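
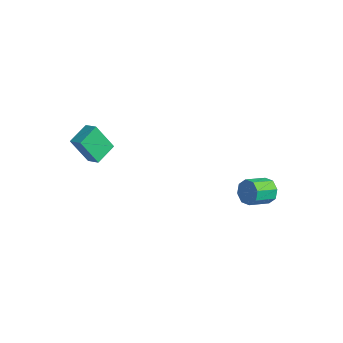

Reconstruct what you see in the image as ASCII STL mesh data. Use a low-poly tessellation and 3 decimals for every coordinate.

solid 
facet normal 0.228 0.876 -0.425
outer loop
vertex 4.622 3.637 0.609
vertex 4.051 3.568 0.16
vertex 4.156 3.861 0.821
endloop
endfacet
facet normal 0.503 0.267 0.822
outer loop
vertex 4.622 3.637 0.609
vertex 4.156 3.861 0.821
vertex 4.321 2.48 1.169
endloop
endfacet
facet normal 0.503 0.267 0.822
outer loop
vertex 4.321 2.48 1.169
vertex 4.156 3.861 0.821
vertex 3.855 2.704 1.381
endloop
endfacet
facet normal -0.228 -0.876 0.424
outer loop
vertex 4.321 2.48 1.169
vertex 3.855 2.704 1.381
vertex 3.749 2.412 0.72
endloop
endfacet
facet normal 0.228 0.876 -0.425
outer loop
vertex 4.156 3.861 0.821
vertex 4.051 3.568 0.16
vertex 3.628 3.913 0.645
endloop
endfacet
facet normal -0.236 0.472 0.849
outer loop
vertex 4.156 3.861 0.821
vertex 3.628 3.913 0.645
vertex 3.855 2.704 1.381
endloop
endfacet
facet normal -0.236 0.472 0.849
outer loop
vertex 3.855 2.704 1.381
vertex 3.628 3.913 0.645
vertex 3.327 2.756 1.205
endloop
endfacet
facet normal -0.228 -0.877 0.424
outer loop
vertex 3.855 2.704 1.381
vertex 3.327 2.756 1.205
vertex 3.749 2.412 0.72
endloop
endfacet
facet normal 0.229 0.876 -0.424
outer loop
vertex 3.628 3.913 0.645
vertex 4.051 3.568 0.16
vertex 3.348 3.764 0.186
endloop
endfacet
facet normal -0.834 0.400 0.379
outer loop
vertex 3.628 3.913 0.645
vertex 3.348 3.764 0.186
vertex 3.327 2.756 1.205
endloop
endfacet
facet normal -0.834 0.400 0.379
outer loop
vertex 3.327 2.756 1.205
vertex 3.348 3.764 0.186
vertex 3.047 2.607 0.746
endloop
endfacet
facet normal -0.228 -0.877 0.424
outer loop
vertex 3.327 2.756 1.205
vertex 3.047 2.607 0.746
vertex 3.749 2.412 0.72
endloop
endfacet
facet normal 0.229 0.876 -0.424
outer loop
vertex 3.348 3.764 0.186
vertex 4.051 3.568 0.16
vertex 3.479 3.5 -0.289
endloop
endfacet
facet normal -0.945 0.094 -0.313
outer loop
vertex 3.348 3.764 0.186
vertex 3.479 3.5 -0.289
vertex 3.047 2.607 0.746
endloop
endfacet
facet normal -0.945 0.094 -0.313
outer loop
vertex 3.047 2.607 0.746
vertex 3.479 3.5 -0.289
vertex 3.178 2.343 0.271
endloop
endfacet
facet normal -0.228 -0.876 0.424
outer loop
vertex 3.047 2.607 0.746
vertex 3.178 2.343 0.271
vertex 3.749 2.412 0.72
endloop
endfacet
facet normal 0.228 0.876 -0.424
outer loop
vertex 3.479 3.5 -0.289
vertex 4.051 3.568 0.16
vertex 3.945 3.276 -0.501
endloop
endfacet
facet normal -0.503 -0.267 -0.822
outer loop
vertex 3.479 3.5 -0.289
vertex 3.945 3.276 -0.501
vertex 3.178 2.343 0.271
endloop
endfacet
facet normal -0.503 -0.267 -0.822
outer loop
vertex 3.178 2.343 0.271
vertex 3.945 3.276 -0.501
vertex 3.644 2.119 0.059
endloop
endfacet
facet normal -0.228 -0.876 0.425
outer loop
vertex 3.178 2.343 0.271
vertex 3.644 2.119 0.059
vertex 3.749 2.412 0.72
endloop
endfacet
facet normal 0.228 0.877 -0.424
outer loop
vertex 3.945 3.276 -0.501
vertex 4.051 3.568 0.16
vertex 4.473 3.224 -0.325
endloop
endfacet
facet normal 0.236 -0.472 -0.849
outer loop
vertex 3.945 3.276 -0.501
vertex 4.473 3.224 -0.325
vertex 3.644 2.119 0.059
endloop
endfacet
facet normal 0.236 -0.472 -0.849
outer loop
vertex 3.644 2.119 0.059
vertex 4.473 3.224 -0.325
vertex 4.172 2.067 0.235
endloop
endfacet
facet normal -0.228 -0.876 0.425
outer loop
vertex 3.644 2.119 0.059
vertex 4.172 2.067 0.235
vertex 3.749 2.412 0.72
endloop
endfacet
facet normal 0.228 0.877 -0.424
outer loop
vertex 4.473 3.224 -0.325
vertex 4.051 3.568 0.16
vertex 4.753 3.373 0.134
endloop
endfacet
facet normal 0.834 -0.400 -0.379
outer loop
vertex 4.473 3.224 -0.325
vertex 4.753 3.373 0.134
vertex 4.172 2.067 0.235
endloop
endfacet
facet normal 0.834 -0.400 -0.379
outer loop
vertex 4.172 2.067 0.235
vertex 4.753 3.373 0.134
vertex 4.452 2.216 0.694
endloop
endfacet
facet normal -0.229 -0.876 0.424
outer loop
vertex 4.172 2.067 0.235
vertex 4.452 2.216 0.694
vertex 3.749 2.412 0.72
endloop
endfacet
facet normal 0.228 0.876 -0.424
outer loop
vertex 4.753 3.373 0.134
vertex 4.051 3.568 0.16
vertex 4.622 3.637 0.609
endloop
endfacet
facet normal 0.945 -0.094 0.313
outer loop
vertex 4.753 3.373 0.134
vertex 4.622 3.637 0.609
vertex 4.452 2.216 0.694
endloop
endfacet
facet normal 0.945 -0.094 0.313
outer loop
vertex 4.452 2.216 0.694
vertex 4.622 3.637 0.609
vertex 4.321 2.48 1.169
endloop
endfacet
facet normal -0.229 -0.876 0.424
outer loop
vertex 4.452 2.216 0.694
vertex 4.321 2.48 1.169
vertex 3.749 2.412 0.72
endloop
endfacet
facet normal -0.458 -0.261 0.850
outer loop
vertex -2.537 -2.608 4.241
vertex -2.649 -1.392 4.554
vertex -3.263 -2.576 3.859
endloop
endfacet
facet normal 0.088 -0.965 -0.249
outer loop
vertex -2.511 -2.148 2.466
vertex -2.537 -2.608 4.241
vertex -3.263 -2.576 3.859
endloop
endfacet
facet normal -0.458 -0.261 0.850
outer loop
vertex -3.263 -2.576 3.859
vertex -2.649 -1.392 4.554
vertex -3.374 -1.361 4.173
endloop
endfacet
facet normal -0.884 0.039 -0.465
outer loop
vertex -3.374 -1.361 4.173
vertex -2.511 -2.148 2.466
vertex -3.263 -2.576 3.859
endloop
endfacet
facet normal 0.884 -0.038 0.466
outer loop
vertex -2.537 -2.608 4.241
vertex -1.897 -0.964 3.161
vertex -2.649 -1.392 4.554
endloop
endfacet
facet normal 0.089 -0.964 -0.249
outer loop
vertex -1.786 -2.179 2.847
vertex -2.537 -2.608 4.241
vertex -2.511 -2.148 2.466
endloop
endfacet
facet normal 0.885 -0.039 0.465
outer loop
vertex -1.786 -2.179 2.847
vertex -1.897 -0.964 3.161
vertex -2.537 -2.608 4.241
endloop
endfacet
facet normal -0.089 0.965 0.248
outer loop
vertex -2.649 -1.392 4.554
vertex -1.897 -0.964 3.161
vertex -3.374 -1.361 4.173
endloop
endfacet
facet normal -0.885 0.038 -0.465
outer loop
vertex -2.623 -0.932 2.779
vertex -2.511 -2.148 2.466
vertex -3.374 -1.361 4.173
endloop
endfacet
facet normal -0.089 0.964 0.249
outer loop
vertex -3.374 -1.361 4.173
vertex -1.897 -0.964 3.161
vertex -2.623 -0.932 2.779
endloop
endfacet
facet normal 0.458 0.261 -0.850
outer loop
vertex -2.623 -0.932 2.779
vertex -1.786 -2.179 2.847
vertex -2.511 -2.148 2.466
endloop
endfacet
facet normal 0.458 0.261 -0.849
outer loop
vertex -1.897 -0.964 3.161
vertex -1.786 -2.179 2.847
vertex -2.623 -0.932 2.779
endloop
endfacet

endsolid


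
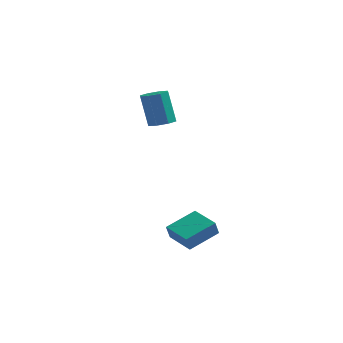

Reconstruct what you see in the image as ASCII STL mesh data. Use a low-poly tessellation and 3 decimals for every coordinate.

solid 
facet normal 0.287 -0.204 -0.936
outer loop
vertex -1.914 -0.264 2.873
vertex -2.396 0.222 2.619
vertex -1.697 0.248 2.828
endloop
endfacet
facet normal 0.875 -0.341 0.343
outer loop
vertex -1.914 -0.264 2.873
vertex -1.697 0.248 2.828
vertex -2.443 0.111 4.595
endloop
endfacet
facet normal 0.875 -0.342 0.343
outer loop
vertex -2.443 0.111 4.595
vertex -1.697 0.248 2.828
vertex -2.225 0.623 4.55
endloop
endfacet
facet normal -0.287 0.204 0.936
outer loop
vertex -2.443 0.111 4.595
vertex -2.225 0.623 4.55
vertex -2.924 0.598 4.341
endloop
endfacet
facet normal 0.287 -0.204 -0.936
outer loop
vertex -1.697 0.248 2.828
vertex -2.396 0.222 2.619
vertex -1.888 0.746 2.661
endloop
endfacet
facet normal 0.895 0.406 0.186
outer loop
vertex -1.697 0.248 2.828
vertex -1.888 0.746 2.661
vertex -2.225 0.623 4.55
endloop
endfacet
facet normal 0.894 0.407 0.186
outer loop
vertex -2.225 0.623 4.55
vertex -1.888 0.746 2.661
vertex -2.417 1.121 4.383
endloop
endfacet
facet normal -0.287 0.203 0.936
outer loop
vertex -2.225 0.623 4.55
vertex -2.417 1.121 4.383
vertex -2.924 0.598 4.341
endloop
endfacet
facet normal 0.288 -0.204 -0.936
outer loop
vertex -1.888 0.746 2.661
vertex -2.396 0.222 2.619
vertex -2.377 0.937 2.469
endloop
endfacet
facet normal 0.390 0.917 -0.080
outer loop
vertex -1.888 0.746 2.661
vertex -2.377 0.937 2.469
vertex -2.417 1.121 4.383
endloop
endfacet
facet normal 0.390 0.917 -0.080
outer loop
vertex -2.417 1.121 4.383
vertex -2.377 0.937 2.469
vertex -2.906 1.312 4.191
endloop
endfacet
facet normal -0.288 0.204 0.936
outer loop
vertex -2.417 1.121 4.383
vertex -2.906 1.312 4.191
vertex -2.924 0.598 4.341
endloop
endfacet
facet normal 0.288 -0.204 -0.936
outer loop
vertex -2.377 0.937 2.469
vertex -2.396 0.222 2.619
vertex -2.877 0.709 2.365
endloop
endfacet
facet normal -0.344 0.890 -0.299
outer loop
vertex -2.377 0.937 2.469
vertex -2.877 0.709 2.365
vertex -2.906 1.312 4.191
endloop
endfacet
facet normal -0.344 0.890 -0.299
outer loop
vertex -2.906 1.312 4.191
vertex -2.877 0.709 2.365
vertex -3.406 1.084 4.087
endloop
endfacet
facet normal -0.288 0.204 0.936
outer loop
vertex -2.906 1.312 4.191
vertex -3.406 1.084 4.087
vertex -2.924 0.598 4.341
endloop
endfacet
facet normal 0.287 -0.204 -0.936
outer loop
vertex -2.877 0.709 2.365
vertex -2.396 0.222 2.619
vertex -3.095 0.197 2.41
endloop
endfacet
facet normal -0.875 0.342 -0.343
outer loop
vertex -2.877 0.709 2.365
vertex -3.095 0.197 2.41
vertex -3.406 1.084 4.087
endloop
endfacet
facet normal -0.875 0.341 -0.343
outer loop
vertex -3.406 1.084 4.087
vertex -3.095 0.197 2.41
vertex -3.623 0.572 4.132
endloop
endfacet
facet normal -0.287 0.204 0.936
outer loop
vertex -3.406 1.084 4.087
vertex -3.623 0.572 4.132
vertex -2.924 0.598 4.341
endloop
endfacet
facet normal 0.287 -0.203 -0.936
outer loop
vertex -3.095 0.197 2.41
vertex -2.396 0.222 2.619
vertex -2.903 -0.301 2.577
endloop
endfacet
facet normal -0.894 -0.407 -0.186
outer loop
vertex -3.095 0.197 2.41
vertex -2.903 -0.301 2.577
vertex -3.623 0.572 4.132
endloop
endfacet
facet normal -0.895 -0.406 -0.187
outer loop
vertex -3.623 0.572 4.132
vertex -2.903 -0.301 2.577
vertex -3.432 0.074 4.299
endloop
endfacet
facet normal -0.287 0.204 0.936
outer loop
vertex -3.623 0.572 4.132
vertex -3.432 0.074 4.299
vertex -2.924 0.598 4.341
endloop
endfacet
facet normal 0.288 -0.204 -0.936
outer loop
vertex -2.903 -0.301 2.577
vertex -2.396 0.222 2.619
vertex -2.414 -0.492 2.769
endloop
endfacet
facet normal -0.390 -0.917 0.080
outer loop
vertex -2.903 -0.301 2.577
vertex -2.414 -0.492 2.769
vertex -3.432 0.074 4.299
endloop
endfacet
facet normal -0.390 -0.917 0.080
outer loop
vertex -3.432 0.074 4.299
vertex -2.414 -0.492 2.769
vertex -2.943 -0.117 4.491
endloop
endfacet
facet normal -0.288 0.204 0.936
outer loop
vertex -3.432 0.074 4.299
vertex -2.943 -0.117 4.491
vertex -2.924 0.598 4.341
endloop
endfacet
facet normal 0.288 -0.204 -0.936
outer loop
vertex -2.414 -0.492 2.769
vertex -2.396 0.222 2.619
vertex -1.914 -0.264 2.873
endloop
endfacet
facet normal 0.344 -0.890 0.299
outer loop
vertex -2.414 -0.492 2.769
vertex -1.914 -0.264 2.873
vertex -2.943 -0.117 4.491
endloop
endfacet
facet normal 0.344 -0.890 0.299
outer loop
vertex -2.943 -0.117 4.491
vertex -1.914 -0.264 2.873
vertex -2.443 0.111 4.595
endloop
endfacet
facet normal -0.288 0.204 0.936
outer loop
vertex -2.943 -0.117 4.491
vertex -2.443 0.111 4.595
vertex -2.924 0.598 4.341
endloop
endfacet
facet normal -0.813 0.576 0.082
outer loop
vertex -1.002 -3.423 -2.337
vertex -0.013 -2.107 -1.775
vertex -0.899 -3.167 -3.119
endloop
endfacet
facet normal -0.568 -0.757 -0.323
outer loop
vertex 0.353 -4.053 -3.245
vertex -1.002 -3.423 -2.337
vertex -0.899 -3.167 -3.119
endloop
endfacet
facet normal -0.814 0.575 0.083
outer loop
vertex -0.899 -3.167 -3.119
vertex -0.013 -2.107 -1.775
vertex 0.089 -1.85 -2.557
endloop
endfacet
facet normal 0.124 0.309 -0.943
outer loop
vertex 0.089 -1.85 -2.557
vertex 0.353 -4.053 -3.245
vertex -0.899 -3.167 -3.119
endloop
endfacet
facet normal -0.124 -0.309 0.943
outer loop
vertex -1.002 -3.423 -2.337
vertex 1.239 -2.993 -1.901
vertex -0.013 -2.107 -1.775
endloop
endfacet
facet normal -0.568 -0.757 -0.323
outer loop
vertex 0.251 -4.31 -2.463
vertex -1.002 -3.423 -2.337
vertex 0.353 -4.053 -3.245
endloop
endfacet
facet normal -0.124 -0.309 0.943
outer loop
vertex 0.251 -4.31 -2.463
vertex 1.239 -2.993 -1.901
vertex -1.002 -3.423 -2.337
endloop
endfacet
facet normal 0.568 0.757 0.323
outer loop
vertex -0.013 -2.107 -1.775
vertex 1.239 -2.993 -1.901
vertex 0.089 -1.85 -2.557
endloop
endfacet
facet normal 0.124 0.309 -0.943
outer loop
vertex 1.342 -2.737 -2.683
vertex 0.353 -4.053 -3.245
vertex 0.089 -1.85 -2.557
endloop
endfacet
facet normal 0.568 0.757 0.323
outer loop
vertex 0.089 -1.85 -2.557
vertex 1.239 -2.993 -1.901
vertex 1.342 -2.737 -2.683
endloop
endfacet
facet normal 0.813 -0.576 -0.083
outer loop
vertex 1.342 -2.737 -2.683
vertex 0.251 -4.31 -2.463
vertex 0.353 -4.053 -3.245
endloop
endfacet
facet normal 0.814 -0.576 -0.081
outer loop
vertex 1.239 -2.993 -1.901
vertex 0.251 -4.31 -2.463
vertex 1.342 -2.737 -2.683
endloop
endfacet

endsolid


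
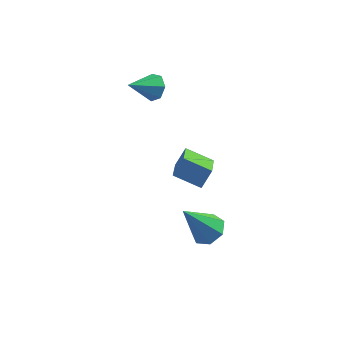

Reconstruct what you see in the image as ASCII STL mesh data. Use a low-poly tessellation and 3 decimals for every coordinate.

solid 
facet normal -0.391 -0.499 -0.774
outer loop
vertex 1.992 -0.079 -3.317
vertex 1.887 1.371 -4.198
vertex 3.186 -0.28 -3.79
endloop
endfacet
facet normal 0.062 -0.853 0.518
outer loop
vertex 3.553 0.189 -3.062
vertex 1.992 -0.079 -3.317
vertex 3.186 -0.28 -3.79
endloop
endfacet
facet normal -0.391 -0.499 -0.774
outer loop
vertex 3.186 -0.28 -3.79
vertex 1.887 1.371 -4.198
vertex 3.081 1.17 -4.671
endloop
endfacet
facet normal 0.919 -0.154 -0.364
outer loop
vertex 3.081 1.17 -4.671
vertex 3.553 0.189 -3.062
vertex 3.186 -0.28 -3.79
endloop
endfacet
facet normal -0.919 0.154 0.364
outer loop
vertex 1.992 -0.079 -3.317
vertex 2.254 1.84 -3.47
vertex 1.887 1.371 -4.198
endloop
endfacet
facet normal 0.062 -0.853 0.518
outer loop
vertex 2.359 0.39 -2.589
vertex 1.992 -0.079 -3.317
vertex 3.553 0.189 -3.062
endloop
endfacet
facet normal -0.919 0.154 0.364
outer loop
vertex 2.359 0.39 -2.589
vertex 2.254 1.84 -3.47
vertex 1.992 -0.079 -3.317
endloop
endfacet
facet normal -0.062 0.853 -0.518
outer loop
vertex 1.887 1.371 -4.198
vertex 2.254 1.84 -3.47
vertex 3.081 1.17 -4.671
endloop
endfacet
facet normal 0.919 -0.154 -0.364
outer loop
vertex 3.448 1.639 -3.943
vertex 3.553 0.189 -3.062
vertex 3.081 1.17 -4.671
endloop
endfacet
facet normal -0.062 0.853 -0.518
outer loop
vertex 3.081 1.17 -4.671
vertex 2.254 1.84 -3.47
vertex 3.448 1.639 -3.943
endloop
endfacet
facet normal 0.391 0.499 0.774
outer loop
vertex 3.448 1.639 -3.943
vertex 2.359 0.39 -2.589
vertex 3.553 0.189 -3.062
endloop
endfacet
facet normal 0.391 0.499 0.774
outer loop
vertex 2.254 1.84 -3.47
vertex 2.359 0.39 -2.589
vertex 3.448 1.639 -3.943
endloop
endfacet
facet normal 0.674 0.512 -0.532
outer loop
vertex 1.244 1.974 1.216
vertex 0.982 1.738 0.657
vertex 0.824 2.288 0.986
endloop
endfacet
facet normal -0.184 0.409 0.894
outer loop
vertex 1.244 1.974 1.216
vertex 0.824 2.288 0.986
vertex 0.038 1.022 1.403
endloop
endfacet
facet normal 0.674 0.512 -0.533
outer loop
vertex 0.824 2.288 0.986
vertex 0.982 1.738 0.657
vertex 0.523 2.188 0.509
endloop
endfacet
facet normal -0.741 0.575 0.347
outer loop
vertex 0.824 2.288 0.986
vertex 0.523 2.188 0.509
vertex 0.038 1.022 1.403
endloop
endfacet
facet normal 0.674 0.512 -0.533
outer loop
vertex 0.523 2.188 0.509
vertex 0.982 1.738 0.657
vertex 0.568 1.749 0.144
endloop
endfacet
facet normal -0.939 0.157 -0.305
outer loop
vertex 0.523 2.188 0.509
vertex 0.568 1.749 0.144
vertex 0.038 1.022 1.403
endloop
endfacet
facet normal 0.674 0.512 -0.533
outer loop
vertex 0.568 1.749 0.144
vertex 0.982 1.738 0.657
vertex 0.925 1.302 0.166
endloop
endfacet
facet normal -0.628 -0.530 -0.570
outer loop
vertex 0.568 1.749 0.144
vertex 0.925 1.302 0.166
vertex 0.038 1.022 1.403
endloop
endfacet
facet normal 0.674 0.512 -0.533
outer loop
vertex 0.925 1.302 0.166
vertex 0.982 1.738 0.657
vertex 1.325 1.183 0.558
endloop
endfacet
facet normal -0.043 -0.967 -0.250
outer loop
vertex 0.925 1.302 0.166
vertex 1.325 1.183 0.558
vertex 0.038 1.022 1.403
endloop
endfacet
facet normal 0.674 0.512 -0.533
outer loop
vertex 1.325 1.183 0.558
vertex 0.982 1.738 0.657
vertex 1.467 1.482 1.025
endloop
endfacet
facet normal 0.376 -0.828 0.416
outer loop
vertex 1.325 1.183 0.558
vertex 1.467 1.482 1.025
vertex 0.038 1.022 1.403
endloop
endfacet
facet normal 0.674 0.512 -0.532
outer loop
vertex 1.467 1.482 1.025
vertex 0.982 1.738 0.657
vertex 1.244 1.974 1.216
endloop
endfacet
facet normal 0.314 -0.216 0.924
outer loop
vertex 1.467 1.482 1.025
vertex 1.244 1.974 1.216
vertex 0.038 1.022 1.403
endloop
endfacet
facet normal 0.474 0.231 -0.850
outer loop
vertex 4.478 -3.991 -2.499
vertex 3.874 -3.613 -2.733
vertex 4.46 -3.361 -2.338
endloop
endfacet
facet normal 0.678 -0.164 0.717
outer loop
vertex 4.478 -3.991 -2.499
vertex 4.46 -3.361 -2.338
vertex 2.946 -4.067 -1.067
endloop
endfacet
facet normal 0.473 0.232 -0.850
outer loop
vertex 4.46 -3.361 -2.338
vertex 3.874 -3.613 -2.733
vertex 4.0 -2.921 -2.474
endloop
endfacet
facet normal 0.343 0.586 0.734
outer loop
vertex 4.46 -3.361 -2.338
vertex 4.0 -2.921 -2.474
vertex 2.946 -4.067 -1.067
endloop
endfacet
facet normal 0.474 0.232 -0.850
outer loop
vertex 4.0 -2.921 -2.474
vertex 3.874 -3.613 -2.733
vertex 3.446 -3.002 -2.805
endloop
endfacet
facet normal -0.366 0.837 0.407
outer loop
vertex 4.0 -2.921 -2.474
vertex 3.446 -3.002 -2.805
vertex 2.946 -4.067 -1.067
endloop
endfacet
facet normal 0.474 0.232 -0.850
outer loop
vertex 3.446 -3.002 -2.805
vertex 3.874 -3.613 -2.733
vertex 3.214 -3.543 -3.082
endloop
endfacet
facet normal -0.916 0.402 -0.017
outer loop
vertex 3.446 -3.002 -2.805
vertex 3.214 -3.543 -3.082
vertex 2.946 -4.067 -1.067
endloop
endfacet
facet normal 0.474 0.231 -0.850
outer loop
vertex 3.214 -3.543 -3.082
vertex 3.874 -3.613 -2.733
vertex 3.479 -4.137 -3.096
endloop
endfacet
facet normal -0.893 -0.393 -0.221
outer loop
vertex 3.214 -3.543 -3.082
vertex 3.479 -4.137 -3.096
vertex 2.946 -4.067 -1.067
endloop
endfacet
facet normal 0.474 0.231 -0.850
outer loop
vertex 3.479 -4.137 -3.096
vertex 3.874 -3.613 -2.733
vertex 4.042 -4.337 -2.836
endloop
endfacet
facet normal -0.314 -0.948 -0.050
outer loop
vertex 3.479 -4.137 -3.096
vertex 4.042 -4.337 -2.836
vertex 2.946 -4.067 -1.067
endloop
endfacet
facet normal 0.474 0.231 -0.850
outer loop
vertex 4.042 -4.337 -2.836
vertex 3.874 -3.613 -2.733
vertex 4.478 -3.991 -2.499
endloop
endfacet
facet normal 0.386 -0.846 0.368
outer loop
vertex 4.042 -4.337 -2.836
vertex 4.478 -3.991 -2.499
vertex 2.946 -4.067 -1.067
endloop
endfacet

endsolid


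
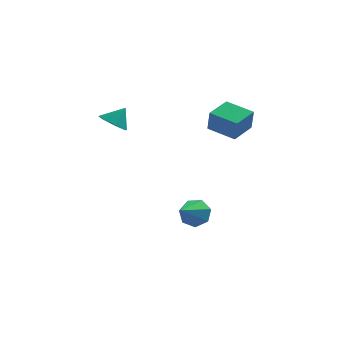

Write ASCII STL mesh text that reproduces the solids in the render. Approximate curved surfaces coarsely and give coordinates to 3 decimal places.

solid 
facet normal -0.546 -0.825 -0.145
outer loop
vertex 2.921 -3.882 3.718
vertex 1.545 -3.026 4.025
vertex 2.821 -3.597 2.474
endloop
endfacet
facet normal 0.835 -0.519 -0.186
outer loop
vertex 3.655 -2.334 2.695
vertex 2.921 -3.882 3.718
vertex 2.821 -3.597 2.474
endloop
endfacet
facet normal -0.545 -0.826 -0.144
outer loop
vertex 2.821 -3.597 2.474
vertex 1.545 -3.026 4.025
vertex 1.444 -2.742 2.781
endloop
endfacet
facet normal -0.079 0.222 -0.972
outer loop
vertex 1.444 -2.742 2.781
vertex 3.655 -2.334 2.695
vertex 2.821 -3.597 2.474
endloop
endfacet
facet normal 0.079 -0.222 0.972
outer loop
vertex 2.921 -3.882 3.718
vertex 2.379 -1.763 4.246
vertex 1.545 -3.026 4.025
endloop
endfacet
facet normal 0.834 -0.519 -0.186
outer loop
vertex 3.756 -2.618 3.939
vertex 2.921 -3.882 3.718
vertex 3.655 -2.334 2.695
endloop
endfacet
facet normal 0.079 -0.222 0.972
outer loop
vertex 3.756 -2.618 3.939
vertex 2.379 -1.763 4.246
vertex 2.921 -3.882 3.718
endloop
endfacet
facet normal -0.835 0.519 0.186
outer loop
vertex 1.545 -3.026 4.025
vertex 2.379 -1.763 4.246
vertex 1.444 -2.742 2.781
endloop
endfacet
facet normal -0.079 0.222 -0.972
outer loop
vertex 2.279 -1.478 3.002
vertex 3.655 -2.334 2.695
vertex 1.444 -2.742 2.781
endloop
endfacet
facet normal -0.834 0.519 0.186
outer loop
vertex 1.444 -2.742 2.781
vertex 2.379 -1.763 4.246
vertex 2.279 -1.478 3.002
endloop
endfacet
facet normal 0.546 0.825 0.144
outer loop
vertex 2.279 -1.478 3.002
vertex 3.756 -2.618 3.939
vertex 3.655 -2.334 2.695
endloop
endfacet
facet normal 0.545 0.826 0.145
outer loop
vertex 2.379 -1.763 4.246
vertex 3.756 -2.618 3.939
vertex 2.279 -1.478 3.002
endloop
endfacet
facet normal 0.364 0.761 -0.536
outer loop
vertex 1.177 -2.174 -2.776
vertex 0.832 -2.542 -3.533
vertex 0.442 -1.952 -2.96
endloop
endfacet
facet normal -0.164 0.249 0.954
outer loop
vertex 1.177 -2.174 -2.776
vertex 0.442 -1.952 -2.96
vertex 0.108 -4.058 -2.467
endloop
endfacet
facet normal 0.364 0.761 -0.537
outer loop
vertex 0.442 -1.952 -2.96
vertex 0.832 -2.542 -3.533
vertex 0.0 -2.175 -3.576
endloop
endfacet
facet normal -0.827 0.249 0.503
outer loop
vertex 0.442 -1.952 -2.96
vertex 0.0 -2.175 -3.576
vertex 0.108 -4.058 -2.467
endloop
endfacet
facet normal 0.364 0.762 -0.536
outer loop
vertex 0.0 -2.175 -3.576
vertex 0.832 -2.542 -3.533
vertex 0.185 -2.674 -4.16
endloop
endfacet
facet normal -0.972 -0.158 -0.173
outer loop
vertex 0.0 -2.175 -3.576
vertex 0.185 -2.674 -4.16
vertex 0.108 -4.058 -2.467
endloop
endfacet
facet normal 0.363 0.762 -0.535
outer loop
vertex 0.185 -2.674 -4.16
vertex 0.832 -2.542 -3.533
vertex 0.857 -3.073 -4.272
endloop
endfacet
facet normal -0.489 -0.664 -0.565
outer loop
vertex 0.185 -2.674 -4.16
vertex 0.857 -3.073 -4.272
vertex 0.108 -4.058 -2.467
endloop
endfacet
facet normal 0.364 0.762 -0.535
outer loop
vertex 0.857 -3.073 -4.272
vertex 0.832 -2.542 -3.533
vertex 1.51 -3.073 -3.828
endloop
endfacet
facet normal 0.257 -0.889 -0.378
outer loop
vertex 0.857 -3.073 -4.272
vertex 1.51 -3.073 -3.828
vertex 0.108 -4.058 -2.467
endloop
endfacet
facet normal 0.364 0.762 -0.536
outer loop
vertex 1.51 -3.073 -3.828
vertex 0.832 -2.542 -3.533
vertex 1.653 -2.673 -3.162
endloop
endfacet
facet normal 0.706 -0.664 0.247
outer loop
vertex 1.51 -3.073 -3.828
vertex 1.653 -2.673 -3.162
vertex 0.108 -4.058 -2.467
endloop
endfacet
facet normal 0.364 0.762 -0.536
outer loop
vertex 1.653 -2.673 -3.162
vertex 0.832 -2.542 -3.533
vertex 1.177 -2.174 -2.776
endloop
endfacet
facet normal 0.518 -0.156 0.841
outer loop
vertex 1.653 -2.673 -3.162
vertex 1.177 -2.174 -2.776
vertex 0.108 -4.058 -2.467
endloop
endfacet
facet normal -0.523 -0.350 -0.777
outer loop
vertex -2.631 -3.68 3.06
vertex -3.288 -3.146 3.261
vertex -2.61 -2.997 2.738
endloop
endfacet
facet normal 0.999 -0.010 0.045
outer loop
vertex -2.631 -3.68 3.06
vertex -2.61 -2.997 2.738
vertex -2.672 -2.734 4.179
endloop
endfacet
facet normal -0.523 -0.350 -0.777
outer loop
vertex -2.61 -2.997 2.738
vertex -3.288 -3.146 3.261
vertex -3.099 -2.427 2.81
endloop
endfacet
facet normal 0.751 0.655 -0.087
outer loop
vertex -2.61 -2.997 2.738
vertex -3.099 -2.427 2.81
vertex -2.672 -2.734 4.179
endloop
endfacet
facet normal -0.523 -0.350 -0.777
outer loop
vertex -3.099 -2.427 2.81
vertex -3.288 -3.146 3.261
vertex -3.731 -2.398 3.222
endloop
endfacet
facet normal 0.155 0.973 0.170
outer loop
vertex -3.099 -2.427 2.81
vertex -3.731 -2.398 3.222
vertex -2.672 -2.734 4.179
endloop
endfacet
facet normal -0.523 -0.350 -0.777
outer loop
vertex -3.731 -2.398 3.222
vertex -3.288 -3.146 3.261
vertex -4.03 -2.933 3.664
endloop
endfacet
facet normal -0.340 0.705 0.623
outer loop
vertex -3.731 -2.398 3.222
vertex -4.03 -2.933 3.664
vertex -2.672 -2.734 4.179
endloop
endfacet
facet normal -0.523 -0.350 -0.777
outer loop
vertex -4.03 -2.933 3.664
vertex -3.288 -3.146 3.261
vertex -3.77 -3.628 3.802
endloop
endfacet
facet normal -0.361 0.050 0.931
outer loop
vertex -4.03 -2.933 3.664
vertex -3.77 -3.628 3.802
vertex -2.672 -2.734 4.179
endloop
endfacet
facet normal -0.523 -0.349 -0.777
outer loop
vertex -3.77 -3.628 3.802
vertex -3.288 -3.146 3.261
vertex -3.148 -3.961 3.533
endloop
endfacet
facet normal 0.107 -0.495 0.862
outer loop
vertex -3.77 -3.628 3.802
vertex -3.148 -3.961 3.533
vertex -2.672 -2.734 4.179
endloop
endfacet
facet normal -0.522 -0.349 -0.778
outer loop
vertex -3.148 -3.961 3.533
vertex -3.288 -3.146 3.261
vertex -2.631 -3.68 3.06
endloop
endfacet
facet normal 0.712 -0.523 0.468
outer loop
vertex -3.148 -3.961 3.533
vertex -2.631 -3.68 3.06
vertex -2.672 -2.734 4.179
endloop
endfacet

endsolid


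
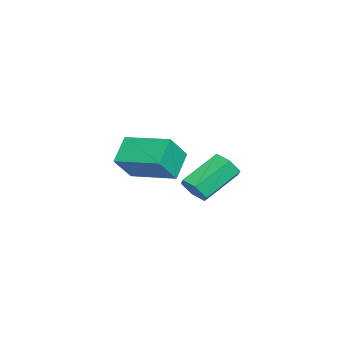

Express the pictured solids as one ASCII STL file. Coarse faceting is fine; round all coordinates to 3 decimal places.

solid 
facet normal 0.530 -0.644 -0.552
outer loop
vertex 4.851 -0.617 -0.287
vertex 4.406 -1.12 -0.127
vertex 4.299 -0.729 -0.686
endloop
endfacet
facet normal 0.283 0.748 -0.601
outer loop
vertex 4.851 -0.617 -0.287
vertex 4.299 -0.729 -0.686
vertex 3.899 0.542 0.707
endloop
endfacet
facet normal 0.283 0.748 -0.601
outer loop
vertex 3.899 0.542 0.707
vertex 4.299 -0.729 -0.686
vertex 3.347 0.431 0.309
endloop
endfacet
facet normal -0.528 0.644 0.553
outer loop
vertex 3.899 0.542 0.707
vertex 3.347 0.431 0.309
vertex 3.454 0.04 0.867
endloop
endfacet
facet normal 0.530 -0.644 -0.552
outer loop
vertex 4.299 -0.729 -0.686
vertex 4.406 -1.12 -0.127
vertex 3.854 -1.232 -0.526
endloop
endfacet
facet normal -0.552 0.234 -0.800
outer loop
vertex 4.299 -0.729 -0.686
vertex 3.854 -1.232 -0.526
vertex 3.347 0.431 0.309
endloop
endfacet
facet normal -0.552 0.234 -0.800
outer loop
vertex 3.347 0.431 0.309
vertex 3.854 -1.232 -0.526
vertex 2.902 -0.072 0.469
endloop
endfacet
facet normal -0.529 0.644 0.553
outer loop
vertex 3.347 0.431 0.309
vertex 2.902 -0.072 0.469
vertex 3.454 0.04 0.867
endloop
endfacet
facet normal 0.529 -0.645 -0.551
outer loop
vertex 3.854 -1.232 -0.526
vertex 4.406 -1.12 -0.127
vertex 3.961 -1.622 0.033
endloop
endfacet
facet normal -0.834 -0.514 -0.199
outer loop
vertex 3.854 -1.232 -0.526
vertex 3.961 -1.622 0.033
vertex 2.902 -0.072 0.469
endloop
endfacet
facet normal -0.834 -0.514 -0.200
outer loop
vertex 2.902 -0.072 0.469
vertex 3.961 -1.622 0.033
vertex 3.009 -0.463 1.027
endloop
endfacet
facet normal -0.529 0.644 0.553
outer loop
vertex 2.902 -0.072 0.469
vertex 3.009 -0.463 1.027
vertex 3.454 0.04 0.867
endloop
endfacet
facet normal 0.528 -0.644 -0.553
outer loop
vertex 3.961 -1.622 0.033
vertex 4.406 -1.12 -0.127
vertex 4.513 -1.511 0.431
endloop
endfacet
facet normal -0.283 -0.748 0.601
outer loop
vertex 3.961 -1.622 0.033
vertex 4.513 -1.511 0.431
vertex 3.009 -0.463 1.027
endloop
endfacet
facet normal -0.283 -0.748 0.601
outer loop
vertex 3.009 -0.463 1.027
vertex 4.513 -1.511 0.431
vertex 3.561 -0.351 1.426
endloop
endfacet
facet normal -0.530 0.644 0.552
outer loop
vertex 3.009 -0.463 1.027
vertex 3.561 -0.351 1.426
vertex 3.454 0.04 0.867
endloop
endfacet
facet normal 0.529 -0.644 -0.553
outer loop
vertex 4.513 -1.511 0.431
vertex 4.406 -1.12 -0.127
vertex 4.958 -1.008 0.271
endloop
endfacet
facet normal 0.552 -0.234 0.800
outer loop
vertex 4.513 -1.511 0.431
vertex 4.958 -1.008 0.271
vertex 3.561 -0.351 1.426
endloop
endfacet
facet normal 0.552 -0.234 0.800
outer loop
vertex 3.561 -0.351 1.426
vertex 4.958 -1.008 0.271
vertex 4.006 0.152 1.266
endloop
endfacet
facet normal -0.530 0.644 0.552
outer loop
vertex 3.561 -0.351 1.426
vertex 4.006 0.152 1.266
vertex 3.454 0.04 0.867
endloop
endfacet
facet normal 0.529 -0.644 -0.553
outer loop
vertex 4.958 -1.008 0.271
vertex 4.406 -1.12 -0.127
vertex 4.851 -0.617 -0.287
endloop
endfacet
facet normal 0.835 0.513 0.200
outer loop
vertex 4.958 -1.008 0.271
vertex 4.851 -0.617 -0.287
vertex 4.006 0.152 1.266
endloop
endfacet
facet normal 0.834 0.514 0.199
outer loop
vertex 4.006 0.152 1.266
vertex 4.851 -0.617 -0.287
vertex 3.899 0.542 0.707
endloop
endfacet
facet normal -0.529 0.645 0.551
outer loop
vertex 4.006 0.152 1.266
vertex 3.899 0.542 0.707
vertex 3.454 0.04 0.867
endloop
endfacet
facet normal -0.578 0.371 -0.727
outer loop
vertex -1.365 -3.63 -0.411
vertex -0.493 -1.76 -0.149
vertex -0.385 -3.955 -1.356
endloop
endfacet
facet normal -0.420 -0.899 -0.126
outer loop
vertex 0.493 -4.52 -0.251
vertex -1.365 -3.63 -0.411
vertex -0.385 -3.955 -1.356
endloop
endfacet
facet normal -0.577 0.371 -0.727
outer loop
vertex -0.385 -3.955 -1.356
vertex -0.493 -1.76 -0.149
vertex 0.488 -2.085 -1.094
endloop
endfacet
facet normal 0.700 -0.232 -0.675
outer loop
vertex 0.488 -2.085 -1.094
vertex 0.493 -4.52 -0.251
vertex -0.385 -3.955 -1.356
endloop
endfacet
facet normal -0.700 0.232 0.675
outer loop
vertex -1.365 -3.63 -0.411
vertex 0.385 -2.325 0.956
vertex -0.493 -1.76 -0.149
endloop
endfacet
facet normal -0.420 -0.899 -0.127
outer loop
vertex -0.488 -4.195 0.694
vertex -1.365 -3.63 -0.411
vertex 0.493 -4.52 -0.251
endloop
endfacet
facet normal -0.700 0.232 0.675
outer loop
vertex -0.488 -4.195 0.694
vertex 0.385 -2.325 0.956
vertex -1.365 -3.63 -0.411
endloop
endfacet
facet normal 0.419 0.899 0.126
outer loop
vertex -0.493 -1.76 -0.149
vertex 0.385 -2.325 0.956
vertex 0.488 -2.085 -1.094
endloop
endfacet
facet normal 0.701 -0.232 -0.675
outer loop
vertex 1.365 -2.65 0.011
vertex 0.493 -4.52 -0.251
vertex 0.488 -2.085 -1.094
endloop
endfacet
facet normal 0.420 0.899 0.126
outer loop
vertex 0.488 -2.085 -1.094
vertex 0.385 -2.325 0.956
vertex 1.365 -2.65 0.011
endloop
endfacet
facet normal 0.577 -0.371 0.727
outer loop
vertex 1.365 -2.65 0.011
vertex -0.488 -4.195 0.694
vertex 0.493 -4.52 -0.251
endloop
endfacet
facet normal 0.578 -0.372 0.727
outer loop
vertex 0.385 -2.325 0.956
vertex -0.488 -4.195 0.694
vertex 1.365 -2.65 0.011
endloop
endfacet

endsolid


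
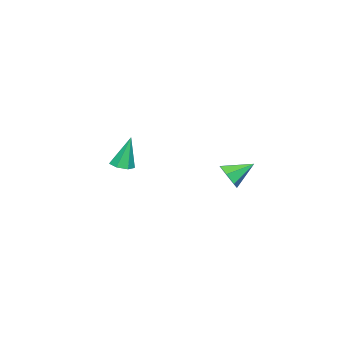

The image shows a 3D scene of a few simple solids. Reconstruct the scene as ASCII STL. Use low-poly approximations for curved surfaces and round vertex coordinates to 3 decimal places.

solid 
facet normal 0.184 -0.176 -0.967
outer loop
vertex -2.301 -3.557 -2.443
vertex -2.986 -3.646 -2.557
vertex -2.61 -3.056 -2.593
endloop
endfacet
facet normal 0.747 0.565 0.350
outer loop
vertex -2.301 -3.557 -2.443
vertex -2.61 -3.056 -2.593
vertex -3.354 -3.294 -0.623
endloop
endfacet
facet normal 0.184 -0.176 -0.967
outer loop
vertex -2.61 -3.056 -2.593
vertex -2.986 -3.646 -2.557
vertex -3.202 -2.999 -2.716
endloop
endfacet
facet normal 0.065 0.987 0.144
outer loop
vertex -2.61 -3.056 -2.593
vertex -3.202 -2.999 -2.716
vertex -3.354 -3.294 -0.623
endloop
endfacet
facet normal 0.184 -0.176 -0.967
outer loop
vertex -3.202 -2.999 -2.716
vertex -2.986 -3.646 -2.557
vertex -3.631 -3.429 -2.719
endloop
endfacet
facet normal -0.707 0.705 0.048
outer loop
vertex -3.202 -2.999 -2.716
vertex -3.631 -3.429 -2.719
vertex -3.354 -3.294 -0.623
endloop
endfacet
facet normal 0.184 -0.175 -0.967
outer loop
vertex -3.631 -3.429 -2.719
vertex -2.986 -3.646 -2.557
vertex -3.575 -4.022 -2.601
endloop
endfacet
facet normal -0.989 -0.067 0.135
outer loop
vertex -3.631 -3.429 -2.719
vertex -3.575 -4.022 -2.601
vertex -3.354 -3.294 -0.623
endloop
endfacet
facet normal 0.185 -0.176 -0.967
outer loop
vertex -3.575 -4.022 -2.601
vertex -2.986 -3.646 -2.557
vertex -3.075 -4.332 -2.449
endloop
endfacet
facet normal -0.568 -0.750 0.339
outer loop
vertex -3.575 -4.022 -2.601
vertex -3.075 -4.332 -2.449
vertex -3.354 -3.294 -0.623
endloop
endfacet
facet normal 0.184 -0.176 -0.967
outer loop
vertex -3.075 -4.332 -2.449
vertex -2.986 -3.646 -2.557
vertex -2.508 -4.125 -2.379
endloop
endfacet
facet normal 0.240 -0.828 0.507
outer loop
vertex -3.075 -4.332 -2.449
vertex -2.508 -4.125 -2.379
vertex -3.354 -3.294 -0.623
endloop
endfacet
facet normal 0.184 -0.176 -0.967
outer loop
vertex -2.508 -4.125 -2.379
vertex -2.986 -3.646 -2.557
vertex -2.301 -3.557 -2.443
endloop
endfacet
facet normal 0.824 -0.243 0.512
outer loop
vertex -2.508 -4.125 -2.379
vertex -2.301 -3.557 -2.443
vertex -3.354 -3.294 -0.623
endloop
endfacet
facet normal 0.596 -0.644 -0.480
outer loop
vertex -1.118 3.41 -0.894
vertex -1.767 3.161 -1.365
vertex -1.219 3.78 -1.515
endloop
endfacet
facet normal 0.443 0.800 0.405
outer loop
vertex -1.118 3.41 -0.894
vertex -1.219 3.78 -1.515
vertex -2.673 4.139 -0.635
endloop
endfacet
facet normal 0.596 -0.644 -0.481
outer loop
vertex -1.219 3.78 -1.515
vertex -1.767 3.161 -1.365
vertex -1.733 3.683 -2.022
endloop
endfacet
facet normal 0.078 0.962 -0.263
outer loop
vertex -1.219 3.78 -1.515
vertex -1.733 3.683 -2.022
vertex -2.673 4.139 -0.635
endloop
endfacet
facet normal 0.596 -0.644 -0.481
outer loop
vertex -1.733 3.683 -2.022
vertex -1.767 3.161 -1.365
vertex -2.273 3.193 -2.035
endloop
endfacet
facet normal -0.544 0.615 -0.571
outer loop
vertex -1.733 3.683 -2.022
vertex -2.273 3.193 -2.035
vertex -2.673 4.139 -0.635
endloop
endfacet
facet normal 0.595 -0.644 -0.480
outer loop
vertex -2.273 3.193 -2.035
vertex -1.767 3.161 -1.365
vertex -2.432 2.679 -1.543
endloop
endfacet
facet normal -0.958 0.021 -0.288
outer loop
vertex -2.273 3.193 -2.035
vertex -2.432 2.679 -1.543
vertex -2.673 4.139 -0.635
endloop
endfacet
facet normal 0.595 -0.644 -0.481
outer loop
vertex -2.432 2.679 -1.543
vertex -1.767 3.161 -1.365
vertex -2.09 2.528 -0.917
endloop
endfacet
facet normal -0.849 -0.373 0.374
outer loop
vertex -2.432 2.679 -1.543
vertex -2.09 2.528 -0.917
vertex -2.673 4.139 -0.635
endloop
endfacet
facet normal 0.596 -0.644 -0.480
outer loop
vertex -2.09 2.528 -0.917
vertex -1.767 3.161 -1.365
vertex -1.506 2.853 -0.628
endloop
endfacet
facet normal -0.302 -0.269 0.914
outer loop
vertex -2.09 2.528 -0.917
vertex -1.506 2.853 -0.628
vertex -2.673 4.139 -0.635
endloop
endfacet
facet normal 0.596 -0.644 -0.480
outer loop
vertex -1.506 2.853 -0.628
vertex -1.767 3.161 -1.365
vertex -1.118 3.41 -0.894
endloop
endfacet
facet normal 0.273 0.253 0.928
outer loop
vertex -1.506 2.853 -0.628
vertex -1.118 3.41 -0.894
vertex -2.673 4.139 -0.635
endloop
endfacet

endsolid


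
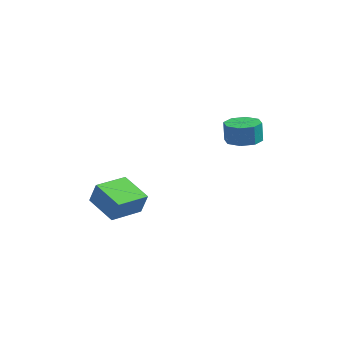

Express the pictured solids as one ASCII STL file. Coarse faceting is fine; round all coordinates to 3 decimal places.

solid 
facet normal -0.742 0.660 0.117
outer loop
vertex -3.157 -2.708 -1.188
vertex -2.018 -1.335 -1.713
vertex -3.466 -2.864 -2.264
endloop
endfacet
facet normal -0.612 -0.739 0.283
outer loop
vertex -2.182 -4.005 -2.467
vertex -3.157 -2.708 -1.188
vertex -3.466 -2.864 -2.264
endloop
endfacet
facet normal -0.742 0.660 0.118
outer loop
vertex -3.466 -2.864 -2.264
vertex -2.018 -1.335 -1.713
vertex -2.327 -1.49 -2.788
endloop
endfacet
facet normal -0.273 -0.137 -0.952
outer loop
vertex -2.327 -1.49 -2.788
vertex -2.182 -4.005 -2.467
vertex -3.466 -2.864 -2.264
endloop
endfacet
facet normal 0.273 0.138 0.952
outer loop
vertex -3.157 -2.708 -1.188
vertex -0.734 -2.476 -1.916
vertex -2.018 -1.335 -1.713
endloop
endfacet
facet normal -0.612 -0.739 0.282
outer loop
vertex -1.873 -3.85 -1.392
vertex -3.157 -2.708 -1.188
vertex -2.182 -4.005 -2.467
endloop
endfacet
facet normal 0.273 0.137 0.952
outer loop
vertex -1.873 -3.85 -1.392
vertex -0.734 -2.476 -1.916
vertex -3.157 -2.708 -1.188
endloop
endfacet
facet normal 0.612 0.739 -0.282
outer loop
vertex -2.018 -1.335 -1.713
vertex -0.734 -2.476 -1.916
vertex -2.327 -1.49 -2.788
endloop
endfacet
facet normal -0.273 -0.137 -0.952
outer loop
vertex -1.043 -2.632 -2.992
vertex -2.182 -4.005 -2.467
vertex -2.327 -1.49 -2.788
endloop
endfacet
facet normal 0.612 0.739 -0.283
outer loop
vertex -2.327 -1.49 -2.788
vertex -0.734 -2.476 -1.916
vertex -1.043 -2.632 -2.992
endloop
endfacet
facet normal 0.742 -0.660 -0.118
outer loop
vertex -1.043 -2.632 -2.992
vertex -1.873 -3.85 -1.392
vertex -2.182 -4.005 -2.467
endloop
endfacet
facet normal 0.742 -0.660 -0.117
outer loop
vertex -0.734 -2.476 -1.916
vertex -1.873 -3.85 -1.392
vertex -1.043 -2.632 -2.992
endloop
endfacet
facet normal 0.107 -0.366 -0.924
outer loop
vertex 4.168 0.167 0.967
vertex 3.485 -0.428 1.124
vertex 3.538 0.428 0.791
endloop
endfacet
facet normal 0.434 0.854 -0.288
outer loop
vertex 4.168 0.167 0.967
vertex 3.538 0.428 0.791
vertex 4.058 0.544 1.92
endloop
endfacet
facet normal 0.433 0.854 -0.287
outer loop
vertex 4.058 0.544 1.92
vertex 3.538 0.428 0.791
vertex 3.428 0.804 1.744
endloop
endfacet
facet normal -0.108 0.365 0.925
outer loop
vertex 4.058 0.544 1.92
vertex 3.428 0.804 1.744
vertex 3.375 -0.052 2.076
endloop
endfacet
facet normal 0.107 -0.366 -0.924
outer loop
vertex 3.538 0.428 0.791
vertex 3.485 -0.428 1.124
vertex 2.877 0.187 0.81
endloop
endfacet
facet normal -0.327 0.866 -0.379
outer loop
vertex 3.538 0.428 0.791
vertex 2.877 0.187 0.81
vertex 3.428 0.804 1.744
endloop
endfacet
facet normal -0.327 0.866 -0.379
outer loop
vertex 3.428 0.804 1.744
vertex 2.877 0.187 0.81
vertex 2.767 0.563 1.763
endloop
endfacet
facet normal -0.107 0.365 0.925
outer loop
vertex 3.428 0.804 1.744
vertex 2.767 0.563 1.763
vertex 3.375 -0.052 2.076
endloop
endfacet
facet normal 0.107 -0.366 -0.924
outer loop
vertex 2.877 0.187 0.81
vertex 3.485 -0.428 1.124
vertex 2.572 -0.415 1.013
endloop
endfacet
facet normal -0.895 0.370 -0.249
outer loop
vertex 2.877 0.187 0.81
vertex 2.572 -0.415 1.013
vertex 2.767 0.563 1.763
endloop
endfacet
facet normal -0.895 0.370 -0.250
outer loop
vertex 2.767 0.563 1.763
vertex 2.572 -0.415 1.013
vertex 2.462 -0.038 1.965
endloop
endfacet
facet normal -0.107 0.365 0.925
outer loop
vertex 2.767 0.563 1.763
vertex 2.462 -0.038 1.965
vertex 3.375 -0.052 2.076
endloop
endfacet
facet normal 0.107 -0.365 -0.925
outer loop
vertex 2.572 -0.415 1.013
vertex 3.485 -0.428 1.124
vertex 2.802 -1.024 1.28
endloop
endfacet
facet normal -0.939 -0.343 0.027
outer loop
vertex 2.572 -0.415 1.013
vertex 2.802 -1.024 1.28
vertex 2.462 -0.038 1.965
endloop
endfacet
facet normal -0.939 -0.343 0.027
outer loop
vertex 2.462 -0.038 1.965
vertex 2.802 -1.024 1.28
vertex 2.692 -0.647 2.233
endloop
endfacet
facet normal -0.107 0.366 0.924
outer loop
vertex 2.462 -0.038 1.965
vertex 2.692 -0.647 2.233
vertex 3.375 -0.052 2.076
endloop
endfacet
facet normal 0.108 -0.365 -0.925
outer loop
vertex 2.802 -1.024 1.28
vertex 3.485 -0.428 1.124
vertex 3.432 -1.284 1.456
endloop
endfacet
facet normal -0.433 -0.854 0.288
outer loop
vertex 2.802 -1.024 1.28
vertex 3.432 -1.284 1.456
vertex 2.692 -0.647 2.233
endloop
endfacet
facet normal -0.434 -0.854 0.287
outer loop
vertex 2.692 -0.647 2.233
vertex 3.432 -1.284 1.456
vertex 3.322 -0.908 2.409
endloop
endfacet
facet normal -0.107 0.366 0.924
outer loop
vertex 2.692 -0.647 2.233
vertex 3.322 -0.908 2.409
vertex 3.375 -0.052 2.076
endloop
endfacet
facet normal 0.107 -0.365 -0.925
outer loop
vertex 3.432 -1.284 1.456
vertex 3.485 -0.428 1.124
vertex 4.093 -1.043 1.437
endloop
endfacet
facet normal 0.327 -0.866 0.379
outer loop
vertex 3.432 -1.284 1.456
vertex 4.093 -1.043 1.437
vertex 3.322 -0.908 2.409
endloop
endfacet
facet normal 0.327 -0.866 0.379
outer loop
vertex 3.322 -0.908 2.409
vertex 4.093 -1.043 1.437
vertex 3.983 -0.667 2.39
endloop
endfacet
facet normal -0.107 0.366 0.924
outer loop
vertex 3.322 -0.908 2.409
vertex 3.983 -0.667 2.39
vertex 3.375 -0.052 2.076
endloop
endfacet
facet normal 0.107 -0.365 -0.925
outer loop
vertex 4.093 -1.043 1.437
vertex 3.485 -0.428 1.124
vertex 4.398 -0.442 1.235
endloop
endfacet
facet normal 0.895 -0.370 0.249
outer loop
vertex 4.093 -1.043 1.437
vertex 4.398 -0.442 1.235
vertex 3.983 -0.667 2.39
endloop
endfacet
facet normal 0.895 -0.369 0.250
outer loop
vertex 3.983 -0.667 2.39
vertex 4.398 -0.442 1.235
vertex 4.288 -0.065 2.187
endloop
endfacet
facet normal -0.107 0.366 0.924
outer loop
vertex 3.983 -0.667 2.39
vertex 4.288 -0.065 2.187
vertex 3.375 -0.052 2.076
endloop
endfacet
facet normal 0.107 -0.366 -0.924
outer loop
vertex 4.398 -0.442 1.235
vertex 3.485 -0.428 1.124
vertex 4.168 0.167 0.967
endloop
endfacet
facet normal 0.939 0.343 -0.027
outer loop
vertex 4.398 -0.442 1.235
vertex 4.168 0.167 0.967
vertex 4.288 -0.065 2.187
endloop
endfacet
facet normal 0.939 0.343 -0.027
outer loop
vertex 4.288 -0.065 2.187
vertex 4.168 0.167 0.967
vertex 4.058 0.544 1.92
endloop
endfacet
facet normal -0.107 0.365 0.925
outer loop
vertex 4.288 -0.065 2.187
vertex 4.058 0.544 1.92
vertex 3.375 -0.052 2.076
endloop
endfacet

endsolid


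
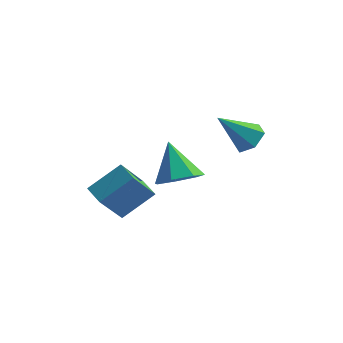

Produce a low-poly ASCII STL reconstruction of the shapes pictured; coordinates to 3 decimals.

solid 
facet normal 0.364 -0.523 -0.770
outer loop
vertex 2.326 -1.847 1.317
vertex 1.522 -2.108 1.114
vertex 1.949 -1.403 0.837
endloop
endfacet
facet normal 0.545 0.784 0.297
outer loop
vertex 2.326 -1.847 1.317
vertex 1.949 -1.403 0.837
vertex 0.938 -1.272 2.346
endloop
endfacet
facet normal 0.365 -0.523 -0.770
outer loop
vertex 1.949 -1.403 0.837
vertex 1.522 -2.108 1.114
vertex 1.25 -1.49 0.565
endloop
endfacet
facet normal -0.071 0.989 -0.133
outer loop
vertex 1.949 -1.403 0.837
vertex 1.25 -1.49 0.565
vertex 0.938 -1.272 2.346
endloop
endfacet
facet normal 0.366 -0.523 -0.770
outer loop
vertex 1.25 -1.49 0.565
vertex 1.522 -2.108 1.114
vertex 0.756 -2.043 0.706
endloop
endfacet
facet normal -0.755 0.621 -0.208
outer loop
vertex 1.25 -1.49 0.565
vertex 0.756 -2.043 0.706
vertex 0.938 -1.272 2.346
endloop
endfacet
facet normal 0.366 -0.523 -0.770
outer loop
vertex 0.756 -2.043 0.706
vertex 1.522 -2.108 1.114
vertex 0.838 -2.645 1.154
endloop
endfacet
facet normal -0.991 -0.039 0.128
outer loop
vertex 0.756 -2.043 0.706
vertex 0.838 -2.645 1.154
vertex 0.938 -1.272 2.346
endloop
endfacet
facet normal 0.365 -0.522 -0.771
outer loop
vertex 0.838 -2.645 1.154
vertex 1.522 -2.108 1.114
vertex 1.435 -2.843 1.571
endloop
endfacet
facet normal -0.601 -0.498 0.624
outer loop
vertex 0.838 -2.645 1.154
vertex 1.435 -2.843 1.571
vertex 0.938 -1.272 2.346
endloop
endfacet
facet normal 0.365 -0.522 -0.771
outer loop
vertex 1.435 -2.843 1.571
vertex 1.522 -2.108 1.114
vertex 2.098 -2.488 1.644
endloop
endfacet
facet normal 0.119 -0.409 0.905
outer loop
vertex 1.435 -2.843 1.571
vertex 2.098 -2.488 1.644
vertex 0.938 -1.272 2.346
endloop
endfacet
facet normal 0.364 -0.523 -0.771
outer loop
vertex 2.098 -2.488 1.644
vertex 1.522 -2.108 1.114
vertex 2.326 -1.847 1.317
endloop
endfacet
facet normal 0.630 0.163 0.759
outer loop
vertex 2.098 -2.488 1.644
vertex 2.326 -1.847 1.317
vertex 0.938 -1.272 2.346
endloop
endfacet
facet normal 0.608 0.314 -0.729
outer loop
vertex 4.232 -1.485 3.411
vertex 3.703 -1.389 3.011
vertex 3.919 -0.893 3.405
endloop
endfacet
facet normal 0.394 0.217 0.893
outer loop
vertex 4.232 -1.485 3.411
vertex 3.919 -0.893 3.405
vertex 2.737 -1.891 4.169
endloop
endfacet
facet normal 0.608 0.314 -0.729
outer loop
vertex 3.919 -0.893 3.405
vertex 3.703 -1.389 3.011
vertex 3.39 -0.797 3.005
endloop
endfacet
facet normal -0.287 0.773 0.565
outer loop
vertex 3.919 -0.893 3.405
vertex 3.39 -0.797 3.005
vertex 2.737 -1.891 4.169
endloop
endfacet
facet normal 0.608 0.314 -0.729
outer loop
vertex 3.39 -0.797 3.005
vertex 3.703 -1.389 3.011
vertex 3.174 -1.294 2.611
endloop
endfacet
facet normal -0.890 0.449 -0.078
outer loop
vertex 3.39 -0.797 3.005
vertex 3.174 -1.294 2.611
vertex 2.737 -1.891 4.169
endloop
endfacet
facet normal 0.608 0.316 -0.729
outer loop
vertex 3.174 -1.294 2.611
vertex 3.703 -1.389 3.011
vertex 3.488 -1.886 2.616
endloop
endfacet
facet normal -0.811 -0.433 -0.393
outer loop
vertex 3.174 -1.294 2.611
vertex 3.488 -1.886 2.616
vertex 2.737 -1.891 4.169
endloop
endfacet
facet normal 0.608 0.316 -0.728
outer loop
vertex 3.488 -1.886 2.616
vertex 3.703 -1.389 3.011
vertex 4.017 -1.982 3.016
endloop
endfacet
facet normal -0.130 -0.989 -0.066
outer loop
vertex 3.488 -1.886 2.616
vertex 4.017 -1.982 3.016
vertex 2.737 -1.891 4.169
endloop
endfacet
facet normal 0.608 0.316 -0.728
outer loop
vertex 4.017 -1.982 3.016
vertex 3.703 -1.389 3.011
vertex 4.232 -1.485 3.411
endloop
endfacet
facet normal 0.474 -0.664 0.578
outer loop
vertex 4.017 -1.982 3.016
vertex 4.232 -1.485 3.411
vertex 2.737 -1.891 4.169
endloop
endfacet
facet normal -0.684 0.710 0.165
outer loop
vertex -0.305 -2.701 1.942
vertex 0.217 -1.907 0.692
vertex -1.253 -3.416 1.091
endloop
endfacet
facet normal -0.333 -0.506 0.796
outer loop
vertex -0.657 -4.033 0.948
vertex -0.305 -2.701 1.942
vertex -1.253 -3.416 1.091
endloop
endfacet
facet normal -0.684 0.710 0.166
outer loop
vertex -1.253 -3.416 1.091
vertex 0.217 -1.907 0.692
vertex -0.73 -2.621 -0.158
endloop
endfacet
facet normal -0.648 -0.490 -0.583
outer loop
vertex -0.73 -2.621 -0.158
vertex -0.657 -4.033 0.948
vertex -1.253 -3.416 1.091
endloop
endfacet
facet normal 0.648 0.491 0.582
outer loop
vertex -0.305 -2.701 1.942
vertex 0.813 -2.524 0.549
vertex 0.217 -1.907 0.692
endloop
endfacet
facet normal -0.333 -0.506 0.796
outer loop
vertex 0.29 -3.319 1.798
vertex -0.305 -2.701 1.942
vertex -0.657 -4.033 0.948
endloop
endfacet
facet normal 0.649 0.489 0.583
outer loop
vertex 0.29 -3.319 1.798
vertex 0.813 -2.524 0.549
vertex -0.305 -2.701 1.942
endloop
endfacet
facet normal 0.333 0.506 -0.796
outer loop
vertex 0.217 -1.907 0.692
vertex 0.813 -2.524 0.549
vertex -0.73 -2.621 -0.158
endloop
endfacet
facet normal -0.649 -0.489 -0.582
outer loop
vertex -0.135 -3.239 -0.302
vertex -0.657 -4.033 0.948
vertex -0.73 -2.621 -0.158
endloop
endfacet
facet normal 0.333 0.506 -0.796
outer loop
vertex -0.73 -2.621 -0.158
vertex 0.813 -2.524 0.549
vertex -0.135 -3.239 -0.302
endloop
endfacet
facet normal 0.684 -0.710 -0.166
outer loop
vertex -0.135 -3.239 -0.302
vertex 0.29 -3.319 1.798
vertex -0.657 -4.033 0.948
endloop
endfacet
facet normal 0.684 -0.710 -0.166
outer loop
vertex 0.813 -2.524 0.549
vertex 0.29 -3.319 1.798
vertex -0.135 -3.239 -0.302
endloop
endfacet

endsolid


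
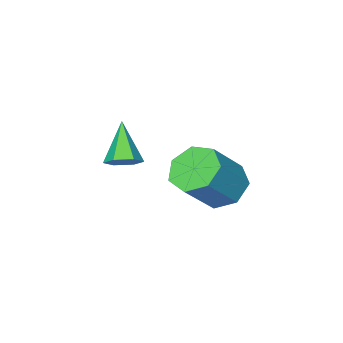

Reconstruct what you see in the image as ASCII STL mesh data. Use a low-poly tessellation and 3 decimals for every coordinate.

solid 
facet normal 0.366 0.580 -0.728
outer loop
vertex 2.676 -3.095 -0.85
vertex 2.143 -3.266 -1.254
vertex 2.098 -2.717 -0.839
endloop
endfacet
facet normal 0.269 0.386 0.882
outer loop
vertex 2.676 -3.095 -0.85
vertex 2.098 -2.717 -0.839
vertex 1.497 -4.294 0.034
endloop
endfacet
facet normal 0.365 0.580 -0.728
outer loop
vertex 2.098 -2.717 -0.839
vertex 2.143 -3.266 -1.254
vertex 1.566 -2.889 -1.243
endloop
endfacet
facet normal -0.611 0.549 0.571
outer loop
vertex 2.098 -2.717 -0.839
vertex 1.566 -2.889 -1.243
vertex 1.497 -4.294 0.034
endloop
endfacet
facet normal 0.365 0.580 -0.728
outer loop
vertex 1.566 -2.889 -1.243
vertex 2.143 -3.266 -1.254
vertex 1.611 -3.438 -1.658
endloop
endfacet
facet normal -0.997 -0.022 -0.078
outer loop
vertex 1.566 -2.889 -1.243
vertex 1.611 -3.438 -1.658
vertex 1.497 -4.294 0.034
endloop
endfacet
facet normal 0.365 0.581 -0.728
outer loop
vertex 1.611 -3.438 -1.658
vertex 2.143 -3.266 -1.254
vertex 2.189 -3.815 -1.669
endloop
endfacet
facet normal -0.502 -0.758 -0.417
outer loop
vertex 1.611 -3.438 -1.658
vertex 2.189 -3.815 -1.669
vertex 1.497 -4.294 0.034
endloop
endfacet
facet normal 0.366 0.581 -0.727
outer loop
vertex 2.189 -3.815 -1.669
vertex 2.143 -3.266 -1.254
vertex 2.721 -3.644 -1.265
endloop
endfacet
facet normal 0.376 -0.920 -0.106
outer loop
vertex 2.189 -3.815 -1.669
vertex 2.721 -3.644 -1.265
vertex 1.497 -4.294 0.034
endloop
endfacet
facet normal 0.366 0.580 -0.728
outer loop
vertex 2.721 -3.644 -1.265
vertex 2.143 -3.266 -1.254
vertex 2.676 -3.095 -0.85
endloop
endfacet
facet normal 0.763 -0.349 0.544
outer loop
vertex 2.721 -3.644 -1.265
vertex 2.676 -3.095 -0.85
vertex 1.497 -4.294 0.034
endloop
endfacet
facet normal -0.680 -0.066 -0.730
outer loop
vertex -1.578 -3.114 -5.005
vertex -2.297 -3.527 -4.298
vertex -2.121 -2.483 -4.556
endloop
endfacet
facet normal 0.456 0.742 -0.492
outer loop
vertex -1.578 -3.114 -5.005
vertex -2.121 -2.483 -4.556
vertex -0.184 -2.979 -3.509
endloop
endfacet
facet normal 0.456 0.742 -0.492
outer loop
vertex -0.184 -2.979 -3.509
vertex -2.121 -2.483 -4.556
vertex -0.727 -2.348 -3.06
endloop
endfacet
facet normal 0.680 0.066 0.730
outer loop
vertex -0.184 -2.979 -3.509
vertex -0.727 -2.348 -3.06
vertex -0.903 -3.393 -2.802
endloop
endfacet
facet normal -0.680 -0.066 -0.731
outer loop
vertex -2.121 -2.483 -4.556
vertex -2.297 -3.527 -4.298
vertex -2.797 -2.639 -3.913
endloop
endfacet
facet normal -0.165 0.984 0.065
outer loop
vertex -2.121 -2.483 -4.556
vertex -2.797 -2.639 -3.913
vertex -0.727 -2.348 -3.06
endloop
endfacet
facet normal -0.165 0.984 0.065
outer loop
vertex -0.727 -2.348 -3.06
vertex -2.797 -2.639 -3.913
vertex -1.403 -2.504 -2.416
endloop
endfacet
facet normal 0.680 0.066 0.730
outer loop
vertex -0.727 -2.348 -3.06
vertex -1.403 -2.504 -2.416
vertex -0.903 -3.393 -2.802
endloop
endfacet
facet normal -0.680 -0.066 -0.730
outer loop
vertex -2.797 -2.639 -3.913
vertex -2.297 -3.527 -4.298
vertex -3.096 -3.464 -3.56
endloop
endfacet
facet normal -0.662 0.485 0.572
outer loop
vertex -2.797 -2.639 -3.913
vertex -3.096 -3.464 -3.56
vertex -1.403 -2.504 -2.416
endloop
endfacet
facet normal -0.662 0.485 0.572
outer loop
vertex -1.403 -2.504 -2.416
vertex -3.096 -3.464 -3.56
vertex -1.702 -3.329 -2.063
endloop
endfacet
facet normal 0.680 0.066 0.730
outer loop
vertex -1.403 -2.504 -2.416
vertex -1.702 -3.329 -2.063
vertex -0.903 -3.393 -2.802
endloop
endfacet
facet normal -0.680 -0.065 -0.730
outer loop
vertex -3.096 -3.464 -3.56
vertex -2.297 -3.527 -4.298
vertex -2.794 -4.337 -3.763
endloop
endfacet
facet normal -0.660 -0.379 0.649
outer loop
vertex -3.096 -3.464 -3.56
vertex -2.794 -4.337 -3.763
vertex -1.702 -3.329 -2.063
endloop
endfacet
facet normal -0.659 -0.380 0.649
outer loop
vertex -1.702 -3.329 -2.063
vertex -2.794 -4.337 -3.763
vertex -1.399 -4.202 -2.266
endloop
endfacet
facet normal 0.680 0.066 0.730
outer loop
vertex -1.702 -3.329 -2.063
vertex -1.399 -4.202 -2.266
vertex -0.903 -3.393 -2.802
endloop
endfacet
facet normal -0.680 -0.066 -0.731
outer loop
vertex -2.794 -4.337 -3.763
vertex -2.297 -3.527 -4.298
vertex -2.117 -4.6 -4.369
endloop
endfacet
facet normal -0.161 -0.958 0.236
outer loop
vertex -2.794 -4.337 -3.763
vertex -2.117 -4.6 -4.369
vertex -1.399 -4.202 -2.266
endloop
endfacet
facet normal -0.161 -0.958 0.236
outer loop
vertex -1.399 -4.202 -2.266
vertex -2.117 -4.6 -4.369
vertex -0.723 -4.465 -2.872
endloop
endfacet
facet normal 0.680 0.067 0.730
outer loop
vertex -1.399 -4.202 -2.266
vertex -0.723 -4.465 -2.872
vertex -0.903 -3.393 -2.802
endloop
endfacet
facet normal -0.680 -0.066 -0.730
outer loop
vertex -2.117 -4.6 -4.369
vertex -2.297 -3.527 -4.298
vertex -1.576 -4.056 -4.922
endloop
endfacet
facet normal 0.459 -0.815 -0.353
outer loop
vertex -2.117 -4.6 -4.369
vertex -1.576 -4.056 -4.922
vertex -0.723 -4.465 -2.872
endloop
endfacet
facet normal 0.458 -0.816 -0.353
outer loop
vertex -0.723 -4.465 -2.872
vertex -1.576 -4.056 -4.922
vertex -0.182 -3.921 -3.426
endloop
endfacet
facet normal 0.680 0.067 0.730
outer loop
vertex -0.723 -4.465 -2.872
vertex -0.182 -3.921 -3.426
vertex -0.903 -3.393 -2.802
endloop
endfacet
facet normal -0.680 -0.066 -0.730
outer loop
vertex -1.576 -4.056 -4.922
vertex -2.297 -3.527 -4.298
vertex -1.578 -3.114 -5.005
endloop
endfacet
facet normal 0.733 -0.058 -0.678
outer loop
vertex -1.576 -4.056 -4.922
vertex -1.578 -3.114 -5.005
vertex -0.182 -3.921 -3.426
endloop
endfacet
facet normal 0.733 -0.058 -0.678
outer loop
vertex -0.182 -3.921 -3.426
vertex -1.578 -3.114 -5.005
vertex -0.184 -2.979 -3.509
endloop
endfacet
facet normal 0.680 0.066 0.730
outer loop
vertex -0.182 -3.921 -3.426
vertex -0.184 -2.979 -3.509
vertex -0.903 -3.393 -2.802
endloop
endfacet

endsolid


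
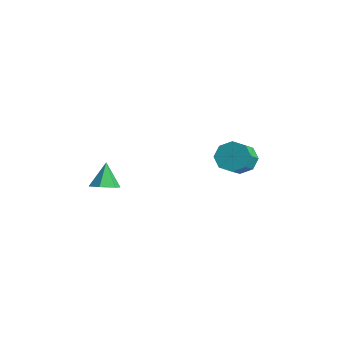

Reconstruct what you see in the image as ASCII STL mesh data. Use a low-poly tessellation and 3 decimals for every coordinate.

solid 
facet normal 0.346 -0.238 -0.907
outer loop
vertex -2.953 -3.204 -0.403
vertex -3.457 -2.69 -0.73
vertex -2.734 -2.453 -0.516
endloop
endfacet
facet normal 0.675 -0.087 0.732
outer loop
vertex -2.953 -3.204 -0.403
vertex -2.734 -2.453 -0.516
vertex -3.983 -2.33 0.65
endloop
endfacet
facet normal 0.347 -0.238 -0.907
outer loop
vertex -2.734 -2.453 -0.516
vertex -3.457 -2.69 -0.73
vertex -3.238 -1.94 -0.843
endloop
endfacet
facet normal 0.485 0.756 0.439
outer loop
vertex -2.734 -2.453 -0.516
vertex -3.238 -1.94 -0.843
vertex -3.983 -2.33 0.65
endloop
endfacet
facet normal 0.345 -0.238 -0.908
outer loop
vertex -3.238 -1.94 -0.843
vertex -3.457 -2.69 -0.73
vertex -3.961 -2.177 -1.056
endloop
endfacet
facet normal -0.332 0.940 0.080
outer loop
vertex -3.238 -1.94 -0.843
vertex -3.961 -2.177 -1.056
vertex -3.983 -2.33 0.65
endloop
endfacet
facet normal 0.345 -0.238 -0.908
outer loop
vertex -3.961 -2.177 -1.056
vertex -3.457 -2.69 -0.73
vertex -4.18 -2.927 -0.943
endloop
endfacet
facet normal -0.959 0.282 0.013
outer loop
vertex -3.961 -2.177 -1.056
vertex -4.18 -2.927 -0.943
vertex -3.983 -2.33 0.65
endloop
endfacet
facet normal 0.345 -0.237 -0.908
outer loop
vertex -4.18 -2.927 -0.943
vertex -3.457 -2.69 -0.73
vertex -3.676 -3.441 -0.617
endloop
endfacet
facet normal -0.770 -0.561 0.305
outer loop
vertex -4.18 -2.927 -0.943
vertex -3.676 -3.441 -0.617
vertex -3.983 -2.33 0.65
endloop
endfacet
facet normal 0.346 -0.238 -0.907
outer loop
vertex -3.676 -3.441 -0.617
vertex -3.457 -2.69 -0.73
vertex -2.953 -3.204 -0.403
endloop
endfacet
facet normal 0.047 -0.745 0.665
outer loop
vertex -3.676 -3.441 -0.617
vertex -2.953 -3.204 -0.403
vertex -3.983 -2.33 0.65
endloop
endfacet
facet normal -0.557 0.660 -0.505
outer loop
vertex -1.591 3.876 -0.531
vertex -2.031 4.129 0.285
vertex -1.25 4.428 -0.186
endloop
endfacet
facet normal 0.689 0.027 -0.725
outer loop
vertex -1.591 3.876 -0.531
vertex -1.25 4.428 -0.186
vertex -0.85 2.999 0.14
endloop
endfacet
facet normal 0.687 0.027 -0.726
outer loop
vertex -0.85 2.999 0.14
vertex -1.25 4.428 -0.186
vertex -0.508 3.551 0.484
endloop
endfacet
facet normal 0.557 -0.660 0.504
outer loop
vertex -0.85 2.999 0.14
vertex -0.508 3.551 0.484
vertex -1.289 3.251 0.955
endloop
endfacet
facet normal -0.557 0.659 -0.505
outer loop
vertex -1.25 4.428 -0.186
vertex -2.031 4.129 0.285
vertex -1.366 4.805 0.434
endloop
endfacet
facet normal 0.815 0.550 -0.182
outer loop
vertex -1.25 4.428 -0.186
vertex -1.366 4.805 0.434
vertex -0.508 3.551 0.484
endloop
endfacet
facet normal 0.815 0.550 -0.182
outer loop
vertex -0.508 3.551 0.484
vertex -1.366 4.805 0.434
vertex -0.624 3.928 1.105
endloop
endfacet
facet normal 0.557 -0.659 0.504
outer loop
vertex -0.508 3.551 0.484
vertex -0.624 3.928 1.105
vertex -1.289 3.251 0.955
endloop
endfacet
facet normal -0.558 0.660 -0.504
outer loop
vertex -1.366 4.805 0.434
vertex -2.031 4.129 0.285
vertex -1.871 4.785 0.967
endloop
endfacet
facet normal 0.465 0.751 0.468
outer loop
vertex -1.366 4.805 0.434
vertex -1.871 4.785 0.967
vertex -0.624 3.928 1.105
endloop
endfacet
facet normal 0.464 0.751 0.470
outer loop
vertex -0.624 3.928 1.105
vertex -1.871 4.785 0.967
vertex -1.13 3.908 1.637
endloop
endfacet
facet normal 0.557 -0.659 0.505
outer loop
vertex -0.624 3.928 1.105
vertex -1.13 3.908 1.637
vertex -1.289 3.251 0.955
endloop
endfacet
facet normal -0.557 0.660 -0.504
outer loop
vertex -1.871 4.785 0.967
vertex -2.031 4.129 0.285
vertex -2.47 4.381 1.1
endloop
endfacet
facet normal -0.158 0.512 0.844
outer loop
vertex -1.871 4.785 0.967
vertex -2.47 4.381 1.1
vertex -1.13 3.908 1.637
endloop
endfacet
facet normal -0.157 0.513 0.844
outer loop
vertex -1.13 3.908 1.637
vertex -2.47 4.381 1.1
vertex -1.729 3.504 1.771
endloop
endfacet
facet normal 0.557 -0.659 0.505
outer loop
vertex -1.13 3.908 1.637
vertex -1.729 3.504 1.771
vertex -1.289 3.251 0.955
endloop
endfacet
facet normal -0.557 0.660 -0.504
outer loop
vertex -2.47 4.381 1.1
vertex -2.031 4.129 0.285
vertex -2.812 3.829 0.756
endloop
endfacet
facet normal -0.688 -0.026 0.725
outer loop
vertex -2.47 4.381 1.1
vertex -2.812 3.829 0.756
vertex -1.729 3.504 1.771
endloop
endfacet
facet normal -0.688 -0.028 0.725
outer loop
vertex -1.729 3.504 1.771
vertex -2.812 3.829 0.756
vertex -2.07 2.952 1.426
endloop
endfacet
facet normal 0.557 -0.660 0.505
outer loop
vertex -1.729 3.504 1.771
vertex -2.07 2.952 1.426
vertex -1.289 3.251 0.955
endloop
endfacet
facet normal -0.557 0.659 -0.504
outer loop
vertex -2.812 3.829 0.756
vertex -2.031 4.129 0.285
vertex -2.696 3.452 0.135
endloop
endfacet
facet normal -0.815 -0.550 0.182
outer loop
vertex -2.812 3.829 0.756
vertex -2.696 3.452 0.135
vertex -2.07 2.952 1.426
endloop
endfacet
facet normal -0.815 -0.550 0.182
outer loop
vertex -2.07 2.952 1.426
vertex -2.696 3.452 0.135
vertex -1.954 2.575 0.806
endloop
endfacet
facet normal 0.557 -0.659 0.505
outer loop
vertex -2.07 2.952 1.426
vertex -1.954 2.575 0.806
vertex -1.289 3.251 0.955
endloop
endfacet
facet normal -0.557 0.659 -0.505
outer loop
vertex -2.696 3.452 0.135
vertex -2.031 4.129 0.285
vertex -2.19 3.472 -0.397
endloop
endfacet
facet normal -0.464 -0.751 -0.469
outer loop
vertex -2.696 3.452 0.135
vertex -2.19 3.472 -0.397
vertex -1.954 2.575 0.806
endloop
endfacet
facet normal -0.465 -0.751 -0.469
outer loop
vertex -1.954 2.575 0.806
vertex -2.19 3.472 -0.397
vertex -1.449 2.595 0.273
endloop
endfacet
facet normal 0.558 -0.660 0.504
outer loop
vertex -1.954 2.575 0.806
vertex -1.449 2.595 0.273
vertex -1.289 3.251 0.955
endloop
endfacet
facet normal -0.557 0.659 -0.505
outer loop
vertex -2.19 3.472 -0.397
vertex -2.031 4.129 0.285
vertex -1.591 3.876 -0.531
endloop
endfacet
facet normal 0.157 -0.512 -0.844
outer loop
vertex -2.19 3.472 -0.397
vertex -1.591 3.876 -0.531
vertex -1.449 2.595 0.273
endloop
endfacet
facet normal 0.158 -0.512 -0.844
outer loop
vertex -1.449 2.595 0.273
vertex -1.591 3.876 -0.531
vertex -0.85 2.999 0.14
endloop
endfacet
facet normal 0.557 -0.660 0.504
outer loop
vertex -1.449 2.595 0.273
vertex -0.85 2.999 0.14
vertex -1.289 3.251 0.955
endloop
endfacet

endsolid


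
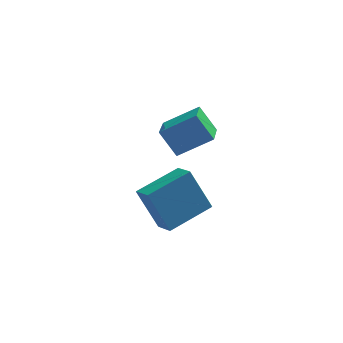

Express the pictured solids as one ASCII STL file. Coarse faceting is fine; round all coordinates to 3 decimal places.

solid 
facet normal -0.515 0.298 0.804
outer loop
vertex 1.75 0.054 3.792
vertex 1.86 1.666 3.265
vertex 0.417 -0.114 3.0
endloop
endfacet
facet normal -0.065 -0.949 0.310
outer loop
vertex 1.06 -0.486 1.995
vertex 1.75 0.054 3.792
vertex 0.417 -0.114 3.0
endloop
endfacet
facet normal -0.515 0.298 0.804
outer loop
vertex 0.417 -0.114 3.0
vertex 1.86 1.666 3.265
vertex 0.526 1.498 2.473
endloop
endfacet
facet normal -0.855 -0.108 -0.507
outer loop
vertex 0.526 1.498 2.473
vertex 1.06 -0.486 1.995
vertex 0.417 -0.114 3.0
endloop
endfacet
facet normal 0.855 0.107 0.507
outer loop
vertex 1.75 0.054 3.792
vertex 2.503 1.294 2.26
vertex 1.86 1.666 3.265
endloop
endfacet
facet normal -0.064 -0.949 0.310
outer loop
vertex 2.394 -0.318 2.787
vertex 1.75 0.054 3.792
vertex 1.06 -0.486 1.995
endloop
endfacet
facet normal 0.855 0.108 0.508
outer loop
vertex 2.394 -0.318 2.787
vertex 2.503 1.294 2.26
vertex 1.75 0.054 3.792
endloop
endfacet
facet normal 0.064 0.949 -0.310
outer loop
vertex 1.86 1.666 3.265
vertex 2.503 1.294 2.26
vertex 0.526 1.498 2.473
endloop
endfacet
facet normal -0.855 -0.108 -0.508
outer loop
vertex 1.17 1.126 1.468
vertex 1.06 -0.486 1.995
vertex 0.526 1.498 2.473
endloop
endfacet
facet normal 0.065 0.949 -0.310
outer loop
vertex 0.526 1.498 2.473
vertex 2.503 1.294 2.26
vertex 1.17 1.126 1.468
endloop
endfacet
facet normal 0.515 -0.298 -0.804
outer loop
vertex 1.17 1.126 1.468
vertex 2.394 -0.318 2.787
vertex 1.06 -0.486 1.995
endloop
endfacet
facet normal 0.515 -0.298 -0.804
outer loop
vertex 2.503 1.294 2.26
vertex 2.394 -0.318 2.787
vertex 1.17 1.126 1.468
endloop
endfacet
facet normal -0.470 0.809 -0.352
outer loop
vertex -0.461 0.462 -0.616
vertex 1.08 1.596 -0.069
vertex 0.368 0.181 -2.369
endloop
endfacet
facet normal -0.774 -0.570 -0.275
outer loop
vertex 0.82 -0.596 -2.031
vertex -0.461 0.462 -0.616
vertex 0.368 0.181 -2.369
endloop
endfacet
facet normal -0.470 0.809 -0.352
outer loop
vertex 0.368 0.181 -2.369
vertex 1.08 1.596 -0.069
vertex 1.909 1.315 -1.822
endloop
endfacet
facet normal 0.423 -0.143 -0.895
outer loop
vertex 1.909 1.315 -1.822
vertex 0.82 -0.596 -2.031
vertex 0.368 0.181 -2.369
endloop
endfacet
facet normal -0.423 0.143 0.895
outer loop
vertex -0.461 0.462 -0.616
vertex 1.532 0.819 0.269
vertex 1.08 1.596 -0.069
endloop
endfacet
facet normal -0.774 -0.570 -0.275
outer loop
vertex -0.009 -0.315 -0.278
vertex -0.461 0.462 -0.616
vertex 0.82 -0.596 -2.031
endloop
endfacet
facet normal -0.423 0.143 0.895
outer loop
vertex -0.009 -0.315 -0.278
vertex 1.532 0.819 0.269
vertex -0.461 0.462 -0.616
endloop
endfacet
facet normal 0.774 0.570 0.275
outer loop
vertex 1.08 1.596 -0.069
vertex 1.532 0.819 0.269
vertex 1.909 1.315 -1.822
endloop
endfacet
facet normal 0.423 -0.143 -0.895
outer loop
vertex 2.361 0.538 -1.484
vertex 0.82 -0.596 -2.031
vertex 1.909 1.315 -1.822
endloop
endfacet
facet normal 0.774 0.570 0.275
outer loop
vertex 1.909 1.315 -1.822
vertex 1.532 0.819 0.269
vertex 2.361 0.538 -1.484
endloop
endfacet
facet normal 0.470 -0.809 0.352
outer loop
vertex 2.361 0.538 -1.484
vertex -0.009 -0.315 -0.278
vertex 0.82 -0.596 -2.031
endloop
endfacet
facet normal 0.470 -0.809 0.352
outer loop
vertex 1.532 0.819 0.269
vertex -0.009 -0.315 -0.278
vertex 2.361 0.538 -1.484
endloop
endfacet

endsolid


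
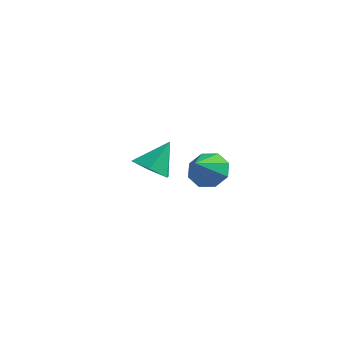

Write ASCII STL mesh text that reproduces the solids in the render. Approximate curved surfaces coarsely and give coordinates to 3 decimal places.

solid 
facet normal -0.220 -0.584 -0.782
outer loop
vertex 0.141 0.388 -2.956
vertex -0.784 0.556 -2.821
vertex -0.276 1.124 -3.388
endloop
endfacet
facet normal 0.875 0.484 -0.019
outer loop
vertex 0.141 0.388 -2.956
vertex -0.276 1.124 -3.388
vertex -0.436 1.484 -1.579
endloop
endfacet
facet normal -0.218 -0.585 -0.781
outer loop
vertex -0.276 1.124 -3.388
vertex -0.784 0.556 -2.821
vertex -1.202 1.291 -3.254
endloop
endfacet
facet normal 0.149 0.972 -0.180
outer loop
vertex -0.276 1.124 -3.388
vertex -1.202 1.291 -3.254
vertex -0.436 1.484 -1.579
endloop
endfacet
facet normal -0.218 -0.585 -0.781
outer loop
vertex -1.202 1.291 -3.254
vertex -0.784 0.556 -2.821
vertex -1.71 0.723 -2.687
endloop
endfacet
facet normal -0.624 0.756 0.198
outer loop
vertex -1.202 1.291 -3.254
vertex -1.71 0.723 -2.687
vertex -0.436 1.484 -1.579
endloop
endfacet
facet normal -0.218 -0.584 -0.782
outer loop
vertex -1.71 0.723 -2.687
vertex -0.784 0.556 -2.821
vertex -1.292 -0.013 -2.254
endloop
endfacet
facet normal -0.673 0.052 0.738
outer loop
vertex -1.71 0.723 -2.687
vertex -1.292 -0.013 -2.254
vertex -0.436 1.484 -1.579
endloop
endfacet
facet normal -0.219 -0.584 -0.782
outer loop
vertex -1.292 -0.013 -2.254
vertex -0.784 0.556 -2.821
vertex -0.367 -0.18 -2.388
endloop
endfacet
facet normal 0.052 -0.435 0.899
outer loop
vertex -1.292 -0.013 -2.254
vertex -0.367 -0.18 -2.388
vertex -0.436 1.484 -1.579
endloop
endfacet
facet normal -0.220 -0.584 -0.781
outer loop
vertex -0.367 -0.18 -2.388
vertex -0.784 0.556 -2.821
vertex 0.141 0.388 -2.956
endloop
endfacet
facet normal 0.826 -0.219 0.520
outer loop
vertex -0.367 -0.18 -2.388
vertex 0.141 0.388 -2.956
vertex -0.436 1.484 -1.579
endloop
endfacet
facet normal -0.063 0.769 -0.636
outer loop
vertex 4.731 -2.534 -0.069
vertex 3.886 -2.528 0.022
vertex 4.535 -2.148 0.417
endloop
endfacet
facet normal 0.862 -0.166 0.479
outer loop
vertex 4.731 -2.534 -0.069
vertex 4.535 -2.148 0.417
vertex 3.974 -3.612 0.918
endloop
endfacet
facet normal -0.064 0.769 -0.636
outer loop
vertex 4.535 -2.148 0.417
vertex 3.886 -2.528 0.022
vertex 3.959 -1.985 0.672
endloop
endfacet
facet normal 0.433 0.139 0.890
outer loop
vertex 4.535 -2.148 0.417
vertex 3.959 -1.985 0.672
vertex 3.974 -3.612 0.918
endloop
endfacet
facet normal -0.061 0.769 -0.636
outer loop
vertex 3.959 -1.985 0.672
vertex 3.886 -2.528 0.022
vertex 3.34 -2.139 0.545
endloop
endfacet
facet normal -0.233 0.143 0.962
outer loop
vertex 3.959 -1.985 0.672
vertex 3.34 -2.139 0.545
vertex 3.974 -3.612 0.918
endloop
endfacet
facet normal -0.063 0.768 -0.637
outer loop
vertex 3.34 -2.139 0.545
vertex 3.886 -2.528 0.022
vertex 3.041 -2.522 0.113
endloop
endfacet
facet normal -0.743 -0.155 0.651
outer loop
vertex 3.34 -2.139 0.545
vertex 3.041 -2.522 0.113
vertex 3.974 -3.612 0.918
endloop
endfacet
facet normal -0.063 0.771 -0.634
outer loop
vertex 3.041 -2.522 0.113
vertex 3.886 -2.528 0.022
vertex 3.236 -2.907 -0.374
endloop
endfacet
facet normal -0.801 -0.582 0.140
outer loop
vertex 3.041 -2.522 0.113
vertex 3.236 -2.907 -0.374
vertex 3.974 -3.612 0.918
endloop
endfacet
facet normal -0.061 0.769 -0.636
outer loop
vertex 3.236 -2.907 -0.374
vertex 3.886 -2.528 0.022
vertex 3.812 -3.071 -0.628
endloop
endfacet
facet normal -0.372 -0.887 -0.272
outer loop
vertex 3.236 -2.907 -0.374
vertex 3.812 -3.071 -0.628
vertex 3.974 -3.612 0.918
endloop
endfacet
facet normal -0.063 0.769 -0.636
outer loop
vertex 3.812 -3.071 -0.628
vertex 3.886 -2.528 0.022
vertex 4.431 -2.916 -0.502
endloop
endfacet
facet normal 0.293 -0.892 -0.343
outer loop
vertex 3.812 -3.071 -0.628
vertex 4.431 -2.916 -0.502
vertex 3.974 -3.612 0.918
endloop
endfacet
facet normal -0.063 0.770 -0.635
outer loop
vertex 4.431 -2.916 -0.502
vertex 3.886 -2.528 0.022
vertex 4.731 -2.534 -0.069
endloop
endfacet
facet normal 0.804 -0.594 -0.033
outer loop
vertex 4.431 -2.916 -0.502
vertex 4.731 -2.534 -0.069
vertex 3.974 -3.612 0.918
endloop
endfacet

endsolid
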